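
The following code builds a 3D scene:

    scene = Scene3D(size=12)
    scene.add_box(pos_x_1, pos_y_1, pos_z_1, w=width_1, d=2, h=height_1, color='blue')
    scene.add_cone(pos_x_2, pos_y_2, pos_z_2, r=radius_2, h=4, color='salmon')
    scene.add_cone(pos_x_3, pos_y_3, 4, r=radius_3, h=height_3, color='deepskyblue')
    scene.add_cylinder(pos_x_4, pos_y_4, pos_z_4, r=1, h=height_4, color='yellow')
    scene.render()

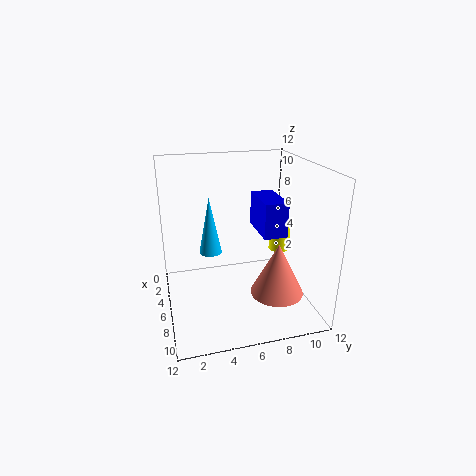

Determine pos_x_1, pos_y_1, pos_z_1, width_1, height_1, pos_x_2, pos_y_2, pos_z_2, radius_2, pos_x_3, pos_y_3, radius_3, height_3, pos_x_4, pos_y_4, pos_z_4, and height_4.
pos_x_1 = 3
pos_y_1 = 8
pos_z_1 = 6
width_1 = 4
height_1 = 3
pos_x_2 = 10
pos_y_2 = 8
pos_z_2 = 3
radius_2 = 2
pos_x_3 = 4
pos_y_3 = 4
radius_3 = 1
height_3 = 5
pos_x_4 = 3
pos_y_4 = 11
pos_z_4 = 3
height_4 = 3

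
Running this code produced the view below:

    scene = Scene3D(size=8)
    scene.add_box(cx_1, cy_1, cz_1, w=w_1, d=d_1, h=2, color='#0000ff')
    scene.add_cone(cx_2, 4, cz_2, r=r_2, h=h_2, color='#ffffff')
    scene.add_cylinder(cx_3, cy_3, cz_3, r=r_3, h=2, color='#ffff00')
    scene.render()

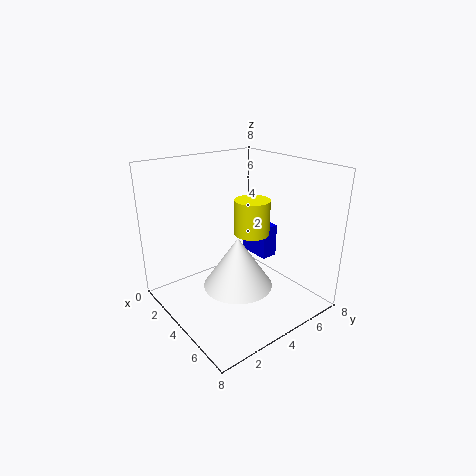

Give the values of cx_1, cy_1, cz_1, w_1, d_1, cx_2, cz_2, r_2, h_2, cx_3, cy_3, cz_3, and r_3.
cx_1 = 2
cy_1 = 6
cz_1 = 2
w_1 = 2
d_1 = 1
cx_2 = 4
cz_2 = 1
r_2 = 2
h_2 = 3
cx_3 = 4
cy_3 = 5
cz_3 = 4
r_3 = 1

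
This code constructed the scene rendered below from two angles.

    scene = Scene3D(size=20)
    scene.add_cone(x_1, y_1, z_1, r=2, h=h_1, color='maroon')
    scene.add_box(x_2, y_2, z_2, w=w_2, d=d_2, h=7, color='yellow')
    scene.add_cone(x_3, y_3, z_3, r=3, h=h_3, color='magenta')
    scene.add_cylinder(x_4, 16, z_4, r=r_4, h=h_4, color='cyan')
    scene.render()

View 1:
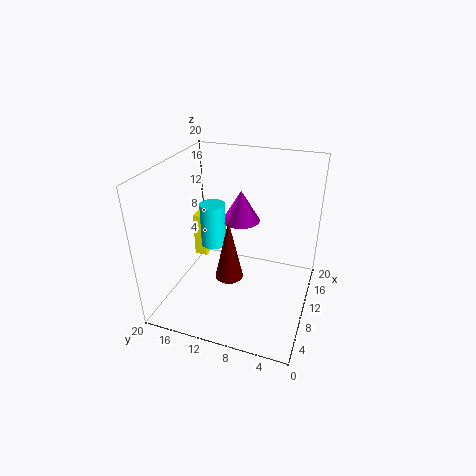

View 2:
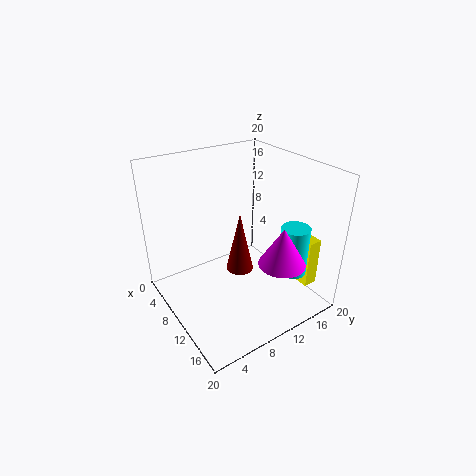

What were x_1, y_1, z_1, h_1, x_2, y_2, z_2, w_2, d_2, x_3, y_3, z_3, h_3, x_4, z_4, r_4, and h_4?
x_1 = 9
y_1 = 11
z_1 = 4
h_1 = 9
x_2 = 14
y_2 = 17
z_2 = 3
w_2 = 3
d_2 = 2
x_3 = 17
y_3 = 12
z_3 = 9
h_3 = 5
x_4 = 15
z_4 = 5
r_4 = 2
h_4 = 7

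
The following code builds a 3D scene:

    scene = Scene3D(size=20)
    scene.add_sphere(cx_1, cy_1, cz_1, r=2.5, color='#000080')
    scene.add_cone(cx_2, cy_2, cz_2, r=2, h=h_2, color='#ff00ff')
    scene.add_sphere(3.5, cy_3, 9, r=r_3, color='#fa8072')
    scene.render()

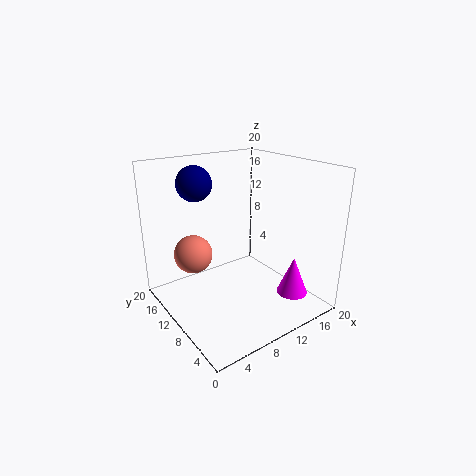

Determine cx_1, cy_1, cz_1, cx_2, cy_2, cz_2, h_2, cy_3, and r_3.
cx_1 = 6.5; cy_1 = 15.5; cz_1 = 17; cx_2 = 13.5; cy_2 = 2.5; cz_2 = 4; h_2 = 5; cy_3 = 11; r_3 = 2.5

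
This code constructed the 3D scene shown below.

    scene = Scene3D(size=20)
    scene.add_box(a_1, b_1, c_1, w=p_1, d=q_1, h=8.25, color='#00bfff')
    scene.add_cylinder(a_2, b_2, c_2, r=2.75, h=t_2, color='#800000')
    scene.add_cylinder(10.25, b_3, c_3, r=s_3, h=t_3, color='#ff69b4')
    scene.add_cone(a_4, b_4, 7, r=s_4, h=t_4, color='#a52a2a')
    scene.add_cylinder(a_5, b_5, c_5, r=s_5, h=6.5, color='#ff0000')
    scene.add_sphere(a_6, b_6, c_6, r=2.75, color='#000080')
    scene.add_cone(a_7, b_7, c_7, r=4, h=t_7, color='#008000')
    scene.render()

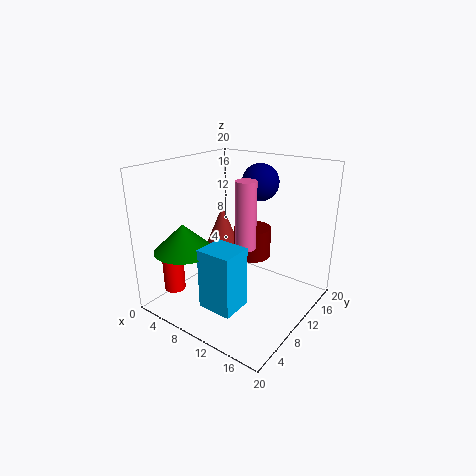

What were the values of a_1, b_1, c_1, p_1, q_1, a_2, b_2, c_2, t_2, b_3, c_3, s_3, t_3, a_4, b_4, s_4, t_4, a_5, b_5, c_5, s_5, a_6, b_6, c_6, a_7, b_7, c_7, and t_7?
a_1 = 8.75; b_1 = 3; c_1 = 2.25; p_1 = 4.75; q_1 = 4.25; a_2 = 9.75; b_2 = 14; c_2 = 5.75; t_2 = 4.5; b_3 = 11.5; c_3 = 8; s_3 = 1.5; t_3 = 9.75; a_4 = 5.25; b_4 = 12.5; s_4 = 2.5; t_4 = 6; a_5 = 2.5; b_5 = 4.5; c_5 = 2; s_5 = 1.5; a_6 = 9.5; b_6 = 16.25; c_6 = 16.5; a_7 = 5.25; b_7 = 4.25; c_7 = 9; t_7 = 3.75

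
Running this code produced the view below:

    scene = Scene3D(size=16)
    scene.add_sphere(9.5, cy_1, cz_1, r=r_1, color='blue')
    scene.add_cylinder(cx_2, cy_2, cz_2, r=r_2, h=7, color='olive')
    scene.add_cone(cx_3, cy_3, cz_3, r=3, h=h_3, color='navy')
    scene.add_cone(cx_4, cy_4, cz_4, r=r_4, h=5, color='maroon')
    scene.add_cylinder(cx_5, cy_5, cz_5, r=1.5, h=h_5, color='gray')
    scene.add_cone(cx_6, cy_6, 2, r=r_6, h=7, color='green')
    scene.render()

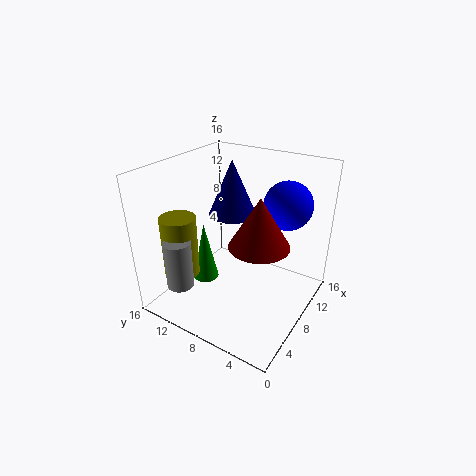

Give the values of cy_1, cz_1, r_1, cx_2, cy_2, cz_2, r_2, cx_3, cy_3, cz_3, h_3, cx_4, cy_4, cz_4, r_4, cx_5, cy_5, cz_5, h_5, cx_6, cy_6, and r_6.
cy_1 = 3, cz_1 = 12.5, r_1 = 2.5, cx_2 = 4.5, cy_2 = 13.5, cz_2 = 3.5, r_2 = 2, cx_3 = 13, cy_3 = 12, cz_3 = 8, h_3 = 7, cx_4 = 5.5, cy_4 = 4, cz_4 = 9.5, r_4 = 3, cx_5 = 3, cy_5 = 12.5, cz_5 = 3, h_5 = 5.5, cx_6 = 7, cy_6 = 12, r_6 = 1.5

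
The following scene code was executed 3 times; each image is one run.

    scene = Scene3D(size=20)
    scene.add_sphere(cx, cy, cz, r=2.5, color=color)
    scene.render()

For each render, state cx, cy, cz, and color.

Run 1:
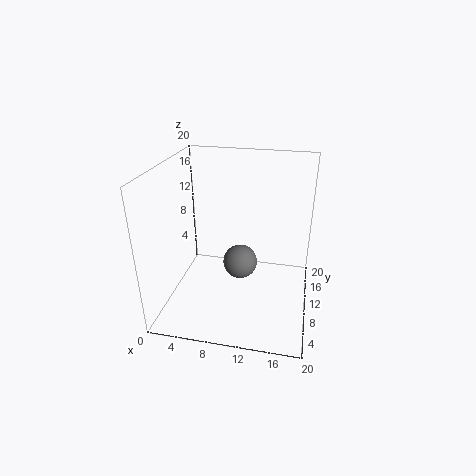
cx = 10
cy = 11.5
cz = 5.25
color = 'gray'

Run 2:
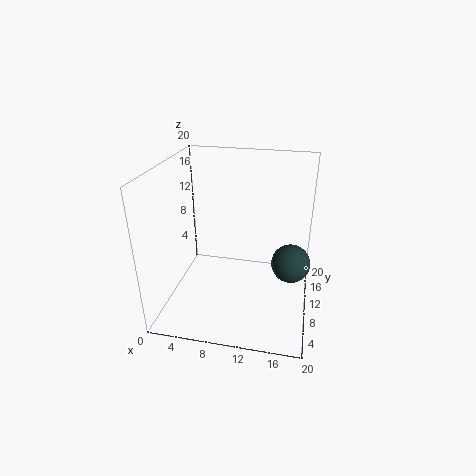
cx = 17.5
cy = 7.75
cz = 8.25
color = 'darkslategray'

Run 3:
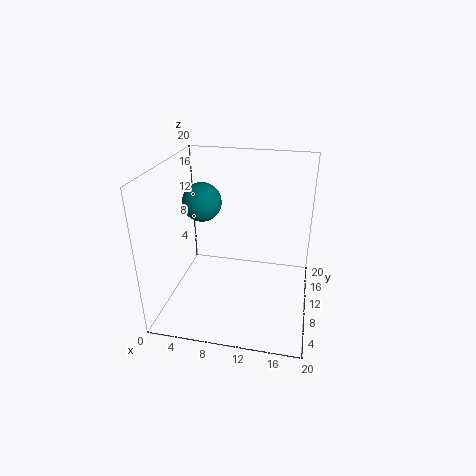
cx = 5.75
cy = 8
cz = 15.75
color = 'teal'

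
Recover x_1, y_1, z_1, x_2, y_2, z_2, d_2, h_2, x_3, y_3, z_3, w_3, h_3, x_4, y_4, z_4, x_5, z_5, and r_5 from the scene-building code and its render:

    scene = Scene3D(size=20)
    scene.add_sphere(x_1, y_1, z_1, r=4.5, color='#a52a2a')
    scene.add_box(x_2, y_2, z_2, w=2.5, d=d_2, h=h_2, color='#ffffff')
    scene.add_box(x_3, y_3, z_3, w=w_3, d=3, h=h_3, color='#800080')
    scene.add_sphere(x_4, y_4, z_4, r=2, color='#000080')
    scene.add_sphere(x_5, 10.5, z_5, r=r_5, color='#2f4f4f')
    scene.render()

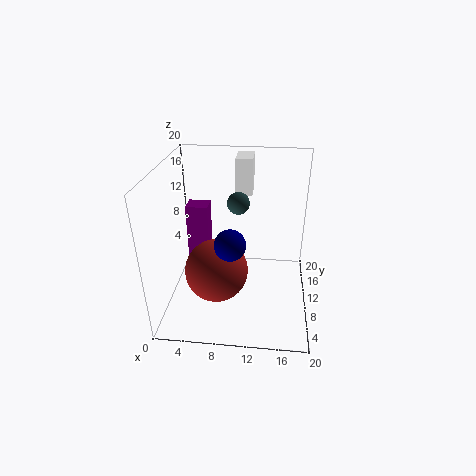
x_1 = 7; y_1 = 9; z_1 = 5; x_2 = 9; y_2 = 15.5; z_2 = 14; d_2 = 4; h_2 = 5.5; x_3 = 1; y_3 = 16; z_3 = 2.5; w_3 = 3.5; h_3 = 9; x_4 = 9.5; y_4 = 5.5; z_4 = 11.5; x_5 = 10; z_5 = 15; r_5 = 1.5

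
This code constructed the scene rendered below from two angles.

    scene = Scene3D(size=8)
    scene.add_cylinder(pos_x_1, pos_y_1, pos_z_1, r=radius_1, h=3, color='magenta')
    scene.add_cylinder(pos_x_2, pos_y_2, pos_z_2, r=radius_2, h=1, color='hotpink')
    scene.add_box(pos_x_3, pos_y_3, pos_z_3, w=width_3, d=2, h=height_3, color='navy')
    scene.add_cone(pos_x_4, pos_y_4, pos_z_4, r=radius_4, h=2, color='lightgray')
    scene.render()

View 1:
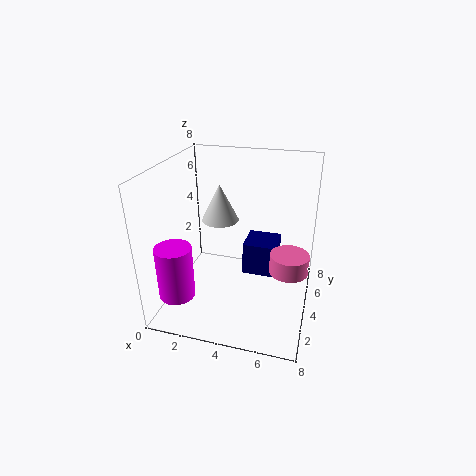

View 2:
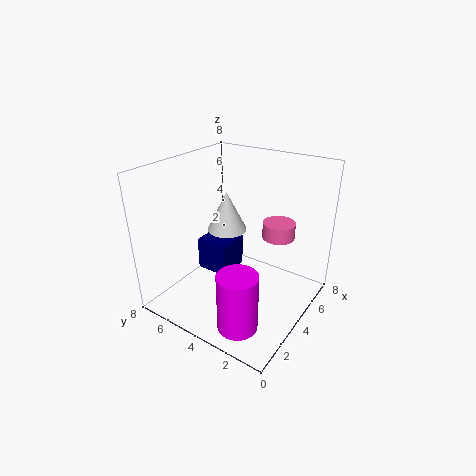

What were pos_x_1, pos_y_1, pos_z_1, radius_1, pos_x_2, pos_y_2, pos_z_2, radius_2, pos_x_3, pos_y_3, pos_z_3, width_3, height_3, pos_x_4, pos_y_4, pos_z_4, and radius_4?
pos_x_1 = 1, pos_y_1 = 2, pos_z_1 = 1, radius_1 = 1, pos_x_2 = 7, pos_y_2 = 3, pos_z_2 = 3, radius_2 = 1, pos_x_3 = 4, pos_y_3 = 5, pos_z_3 = 1, width_3 = 2, height_3 = 2, pos_x_4 = 3, pos_y_4 = 4, pos_z_4 = 5, radius_4 = 1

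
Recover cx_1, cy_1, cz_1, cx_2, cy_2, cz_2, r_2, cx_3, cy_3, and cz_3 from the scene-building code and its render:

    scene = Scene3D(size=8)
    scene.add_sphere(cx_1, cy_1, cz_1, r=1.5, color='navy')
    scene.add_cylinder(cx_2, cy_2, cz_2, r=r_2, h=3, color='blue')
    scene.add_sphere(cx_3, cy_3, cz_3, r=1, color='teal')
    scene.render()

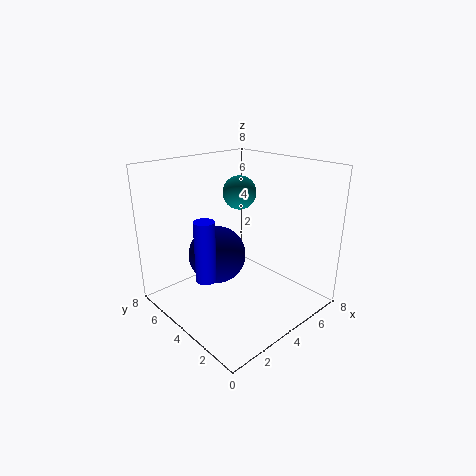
cx_1 = 2.5
cy_1 = 4
cz_1 = 3.5
cx_2 = 1
cy_2 = 3
cz_2 = 3
r_2 = 0.5
cx_3 = 5.5
cy_3 = 5.5
cz_3 = 6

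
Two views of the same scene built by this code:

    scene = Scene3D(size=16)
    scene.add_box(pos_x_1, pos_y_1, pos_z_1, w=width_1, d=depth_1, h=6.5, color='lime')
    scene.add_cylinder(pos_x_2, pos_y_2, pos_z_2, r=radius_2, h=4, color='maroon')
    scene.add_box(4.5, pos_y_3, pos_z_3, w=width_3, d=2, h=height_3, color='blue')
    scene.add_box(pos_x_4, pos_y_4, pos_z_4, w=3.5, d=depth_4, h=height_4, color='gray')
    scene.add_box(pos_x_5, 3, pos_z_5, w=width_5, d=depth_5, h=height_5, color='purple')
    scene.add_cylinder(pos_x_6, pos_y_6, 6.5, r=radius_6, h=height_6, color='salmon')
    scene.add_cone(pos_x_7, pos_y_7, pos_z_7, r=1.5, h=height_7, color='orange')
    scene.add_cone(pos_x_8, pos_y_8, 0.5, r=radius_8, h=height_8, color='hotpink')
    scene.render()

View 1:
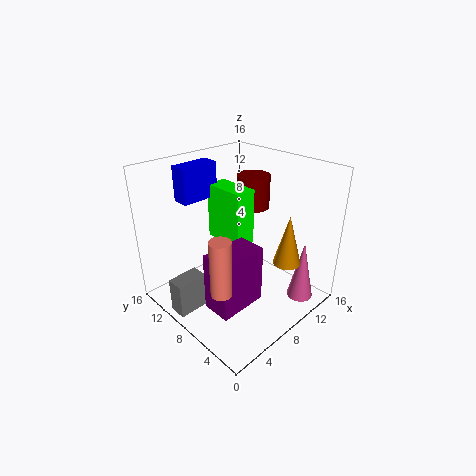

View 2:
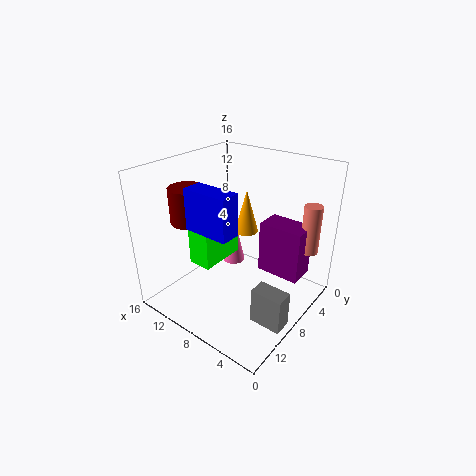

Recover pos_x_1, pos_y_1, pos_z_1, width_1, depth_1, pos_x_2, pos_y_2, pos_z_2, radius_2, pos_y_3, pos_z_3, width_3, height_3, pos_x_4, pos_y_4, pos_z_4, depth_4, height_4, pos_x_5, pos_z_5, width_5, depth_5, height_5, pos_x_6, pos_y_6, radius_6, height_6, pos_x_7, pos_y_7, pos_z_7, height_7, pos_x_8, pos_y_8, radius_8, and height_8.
pos_x_1 = 8, pos_y_1 = 8, pos_z_1 = 6.5, width_1 = 2.5, depth_1 = 5, pos_x_2 = 13, pos_y_2 = 10.5, pos_z_2 = 9.5, radius_2 = 2, pos_y_3 = 12.5, pos_z_3 = 11.5, width_3 = 4.5, height_3 = 4, pos_x_4 = 0.5, pos_y_4 = 9, pos_z_4 = 0.5, depth_4 = 2, height_4 = 4, pos_x_5 = 1.5, pos_z_5 = 3.5, width_5 = 5, depth_5 = 3, height_5 = 6, pos_x_6 = 1.5, pos_y_6 = 3.5, radius_6 = 1, height_6 = 5.5, pos_x_7 = 10.5, pos_y_7 = 3, pos_z_7 = 6, height_7 = 5.5, pos_x_8 = 13, pos_y_8 = 2.5, radius_8 = 1.5, height_8 = 7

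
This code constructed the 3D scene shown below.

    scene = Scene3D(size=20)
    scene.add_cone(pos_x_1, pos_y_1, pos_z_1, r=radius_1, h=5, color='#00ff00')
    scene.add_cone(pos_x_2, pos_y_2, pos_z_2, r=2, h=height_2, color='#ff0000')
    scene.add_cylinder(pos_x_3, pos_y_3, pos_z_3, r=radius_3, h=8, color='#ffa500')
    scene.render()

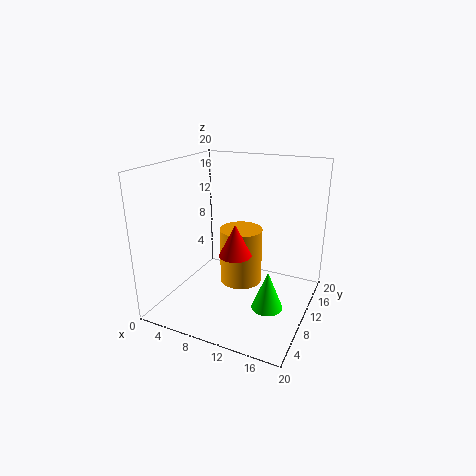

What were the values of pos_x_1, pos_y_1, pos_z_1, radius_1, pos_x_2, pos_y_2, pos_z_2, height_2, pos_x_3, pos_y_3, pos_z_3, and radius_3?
pos_x_1 = 16, pos_y_1 = 6, pos_z_1 = 3, radius_1 = 2, pos_x_2 = 12, pos_y_2 = 5, pos_z_2 = 10, height_2 = 4, pos_x_3 = 10, pos_y_3 = 11, pos_z_3 = 3, radius_3 = 3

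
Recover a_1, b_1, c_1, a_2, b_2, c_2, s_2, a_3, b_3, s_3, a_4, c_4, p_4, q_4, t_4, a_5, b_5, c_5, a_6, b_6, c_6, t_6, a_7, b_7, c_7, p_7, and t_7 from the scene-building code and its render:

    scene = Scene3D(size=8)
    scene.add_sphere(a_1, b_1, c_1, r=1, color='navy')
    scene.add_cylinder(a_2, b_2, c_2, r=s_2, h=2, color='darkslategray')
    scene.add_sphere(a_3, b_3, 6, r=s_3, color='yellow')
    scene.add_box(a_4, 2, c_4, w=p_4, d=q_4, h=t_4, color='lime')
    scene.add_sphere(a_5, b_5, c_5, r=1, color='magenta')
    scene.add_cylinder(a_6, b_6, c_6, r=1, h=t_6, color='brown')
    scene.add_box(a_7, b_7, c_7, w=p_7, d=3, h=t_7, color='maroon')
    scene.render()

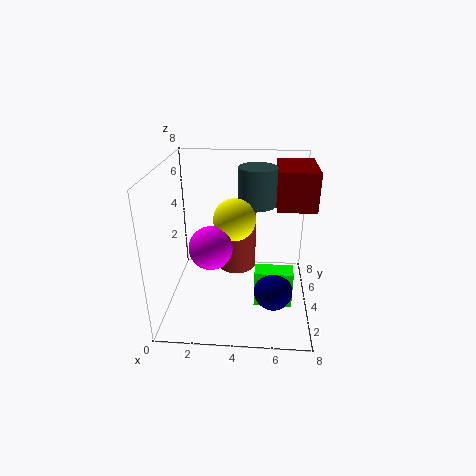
a_1 = 6, b_1 = 2, c_1 = 2, a_2 = 5, b_2 = 4, c_2 = 6, s_2 = 1, a_3 = 4, b_3 = 2, s_3 = 1, a_4 = 5, c_4 = 1, p_4 = 2, q_4 = 1, t_4 = 2, a_5 = 3, b_5 = 1, c_5 = 5, a_6 = 4, b_6 = 3, c_6 = 3, t_6 = 3, a_7 = 6, b_7 = 3, c_7 = 6, p_7 = 2, t_7 = 2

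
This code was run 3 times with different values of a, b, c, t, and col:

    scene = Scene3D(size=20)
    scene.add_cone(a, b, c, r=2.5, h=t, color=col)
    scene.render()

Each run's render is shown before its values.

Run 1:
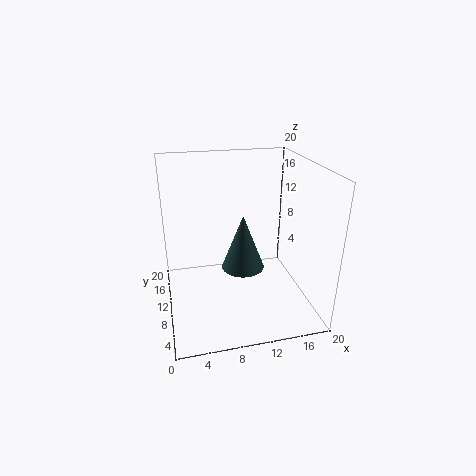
a = 9; b = 3.5; c = 9.5; t = 6.5; col = 'darkslategray'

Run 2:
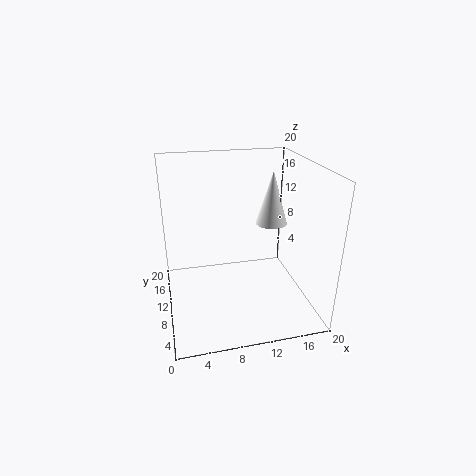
a = 17; b = 16; c = 9; t = 8.5; col = 'white'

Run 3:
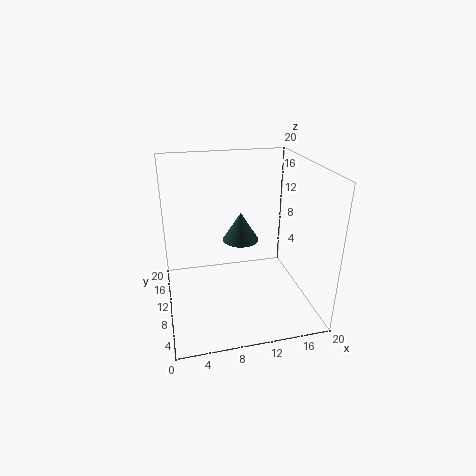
a = 10.5; b = 10.5; c = 9.5; t = 4; col = 'darkslategray'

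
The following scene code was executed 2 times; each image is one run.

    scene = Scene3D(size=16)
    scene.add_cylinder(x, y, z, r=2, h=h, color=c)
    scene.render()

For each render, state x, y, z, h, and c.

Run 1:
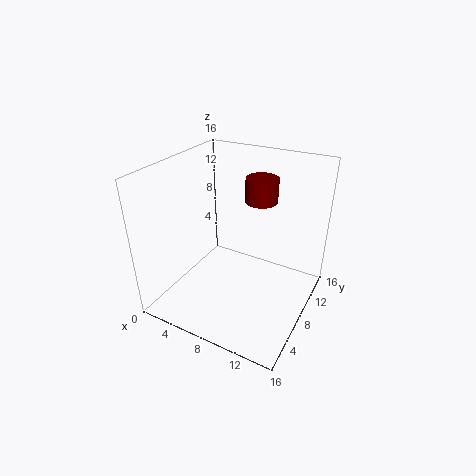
x = 8, y = 14, z = 10, h = 3, c = 'maroon'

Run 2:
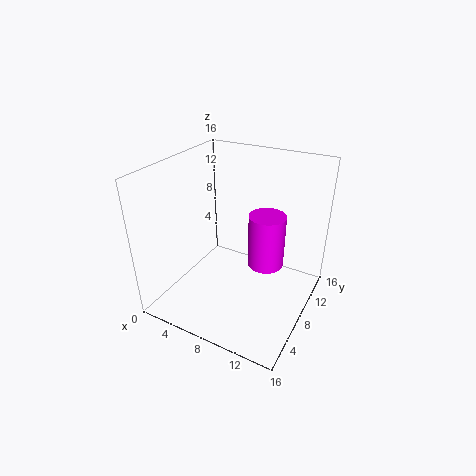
x = 11, y = 9, z = 5, h = 6, c = 'magenta'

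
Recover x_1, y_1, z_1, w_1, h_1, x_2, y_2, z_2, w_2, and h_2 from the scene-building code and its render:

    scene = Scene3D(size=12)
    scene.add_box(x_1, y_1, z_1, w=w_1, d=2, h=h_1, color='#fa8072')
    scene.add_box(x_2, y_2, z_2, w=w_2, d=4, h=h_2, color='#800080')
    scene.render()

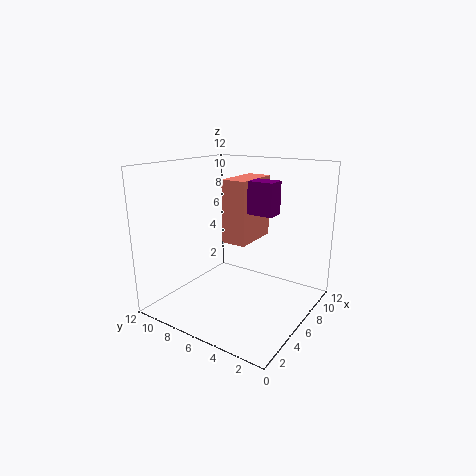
x_1 = 4.5, y_1 = 4.5, z_1 = 6, w_1 = 4, h_1 = 5, x_2 = 5, y_2 = 2.5, z_2 = 8.5, w_2 = 1.5, h_2 = 2.5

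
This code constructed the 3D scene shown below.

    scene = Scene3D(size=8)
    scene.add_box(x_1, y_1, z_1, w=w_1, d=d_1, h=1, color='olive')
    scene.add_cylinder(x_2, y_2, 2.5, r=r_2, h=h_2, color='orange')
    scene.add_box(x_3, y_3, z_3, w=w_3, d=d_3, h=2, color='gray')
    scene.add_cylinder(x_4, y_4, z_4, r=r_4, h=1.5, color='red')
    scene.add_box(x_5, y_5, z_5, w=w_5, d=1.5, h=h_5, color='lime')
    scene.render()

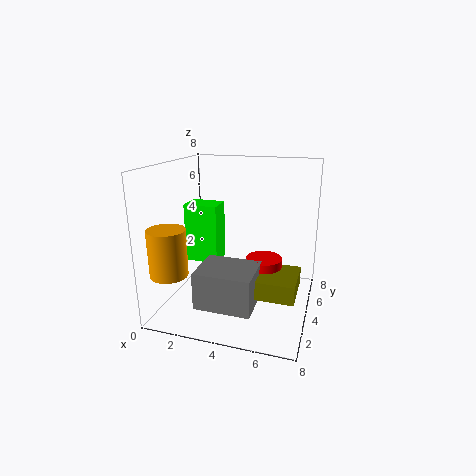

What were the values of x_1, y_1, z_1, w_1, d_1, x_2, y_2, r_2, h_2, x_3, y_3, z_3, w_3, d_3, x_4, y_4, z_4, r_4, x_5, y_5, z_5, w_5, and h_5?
x_1 = 5, y_1 = 2, z_1 = 1.5, w_1 = 2.5, d_1 = 2.5, x_2 = 1, y_2 = 1.5, r_2 = 1, h_2 = 2.5, x_3 = 2.5, y_3 = 1, z_3 = 1, w_3 = 3, d_3 = 2.5, x_4 = 5.5, y_4 = 4, z_4 = 1.5, r_4 = 1, x_5 = 0.5, y_5 = 4.5, z_5 = 2, w_5 = 2, h_5 = 3.5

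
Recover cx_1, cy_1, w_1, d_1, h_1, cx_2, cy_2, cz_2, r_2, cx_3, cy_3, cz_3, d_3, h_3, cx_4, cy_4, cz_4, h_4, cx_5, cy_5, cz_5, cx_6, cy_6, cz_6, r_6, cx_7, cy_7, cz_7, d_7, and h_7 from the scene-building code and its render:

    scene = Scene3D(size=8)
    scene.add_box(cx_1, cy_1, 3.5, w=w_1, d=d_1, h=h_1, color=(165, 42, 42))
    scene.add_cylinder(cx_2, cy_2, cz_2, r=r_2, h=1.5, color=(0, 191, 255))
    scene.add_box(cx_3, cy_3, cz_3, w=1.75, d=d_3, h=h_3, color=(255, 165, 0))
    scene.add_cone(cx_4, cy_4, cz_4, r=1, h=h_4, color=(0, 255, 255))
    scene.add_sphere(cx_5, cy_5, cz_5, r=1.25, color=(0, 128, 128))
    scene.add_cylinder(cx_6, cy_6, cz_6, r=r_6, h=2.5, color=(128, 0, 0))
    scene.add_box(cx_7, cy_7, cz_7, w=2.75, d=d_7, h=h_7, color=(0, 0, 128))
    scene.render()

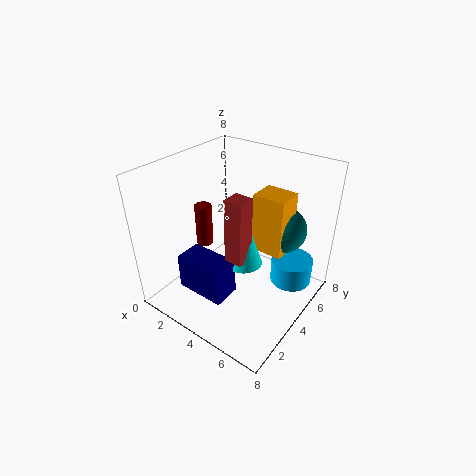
cx_1 = 4.25, cy_1 = 2.5, w_1 = 1, d_1 = 1, h_1 = 3.5, cx_2 = 6.25, cy_2 = 6.5, cz_2 = 0.5, r_2 = 1.25, cx_3 = 4.75, cy_3 = 4.25, cz_3 = 3.5, d_3 = 1.5, h_3 = 3.25, cx_4 = 4.75, cy_4 = 3.5, cz_4 = 3, h_4 = 3, cx_5 = 6, cy_5 = 5.5, cz_5 = 4.5, cx_6 = 1.5, cy_6 = 4, cz_6 = 2.75, r_6 = 0.5, cx_7 = 2, cy_7 = 1.25, cz_7 = 1.5, d_7 = 1.5, h_7 = 2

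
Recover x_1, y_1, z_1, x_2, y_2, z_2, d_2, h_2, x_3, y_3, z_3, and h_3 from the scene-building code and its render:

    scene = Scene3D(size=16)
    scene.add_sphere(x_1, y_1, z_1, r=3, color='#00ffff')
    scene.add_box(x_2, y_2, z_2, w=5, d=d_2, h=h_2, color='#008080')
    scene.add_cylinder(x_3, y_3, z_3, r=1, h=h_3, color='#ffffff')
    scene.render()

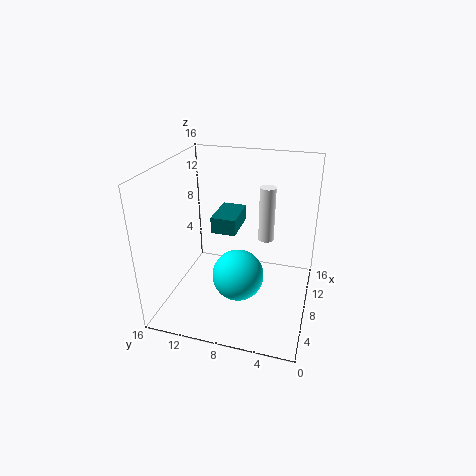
x_1 = 8, y_1 = 8, z_1 = 3, x_2 = 10, y_2 = 9, z_2 = 7, d_2 = 3, h_2 = 2, x_3 = 14, y_3 = 6, z_3 = 5, h_3 = 7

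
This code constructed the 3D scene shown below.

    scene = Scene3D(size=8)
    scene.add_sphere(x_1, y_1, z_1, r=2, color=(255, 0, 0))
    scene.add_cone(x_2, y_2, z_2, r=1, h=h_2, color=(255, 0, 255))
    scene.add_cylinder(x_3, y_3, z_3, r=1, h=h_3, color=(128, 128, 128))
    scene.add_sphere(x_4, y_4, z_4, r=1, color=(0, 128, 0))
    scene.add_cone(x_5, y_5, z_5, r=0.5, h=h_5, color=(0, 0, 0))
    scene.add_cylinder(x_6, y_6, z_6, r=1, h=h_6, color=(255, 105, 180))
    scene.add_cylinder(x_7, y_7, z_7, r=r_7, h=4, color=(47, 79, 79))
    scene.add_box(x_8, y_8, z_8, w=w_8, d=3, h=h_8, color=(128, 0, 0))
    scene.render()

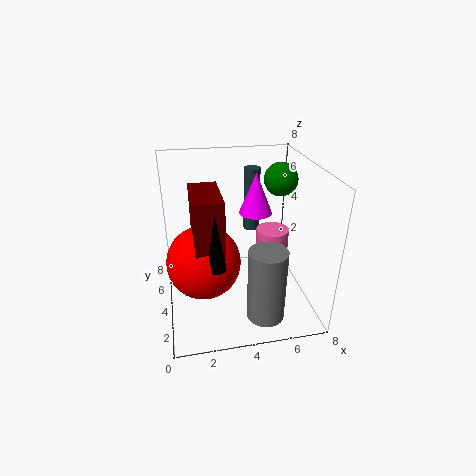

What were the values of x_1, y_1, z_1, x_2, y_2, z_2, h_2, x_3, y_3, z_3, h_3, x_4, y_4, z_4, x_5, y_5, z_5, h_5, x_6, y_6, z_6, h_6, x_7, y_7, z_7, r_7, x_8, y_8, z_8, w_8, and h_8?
x_1 = 2
y_1 = 3.5
z_1 = 3
x_2 = 5.5
y_2 = 6
z_2 = 4.5
h_2 = 2.5
x_3 = 5
y_3 = 1.5
z_3 = 0.5
h_3 = 4
x_4 = 7
y_4 = 6
z_4 = 6.5
x_5 = 2.5
y_5 = 2
z_5 = 3.5
h_5 = 3
x_6 = 6.5
y_6 = 5.5
z_6 = 1.5
h_6 = 2
x_7 = 5.5
y_7 = 7
z_7 = 3
r_7 = 0.5
x_8 = 1.5
y_8 = 2
z_8 = 3.5
w_8 = 1.5
h_8 = 3.5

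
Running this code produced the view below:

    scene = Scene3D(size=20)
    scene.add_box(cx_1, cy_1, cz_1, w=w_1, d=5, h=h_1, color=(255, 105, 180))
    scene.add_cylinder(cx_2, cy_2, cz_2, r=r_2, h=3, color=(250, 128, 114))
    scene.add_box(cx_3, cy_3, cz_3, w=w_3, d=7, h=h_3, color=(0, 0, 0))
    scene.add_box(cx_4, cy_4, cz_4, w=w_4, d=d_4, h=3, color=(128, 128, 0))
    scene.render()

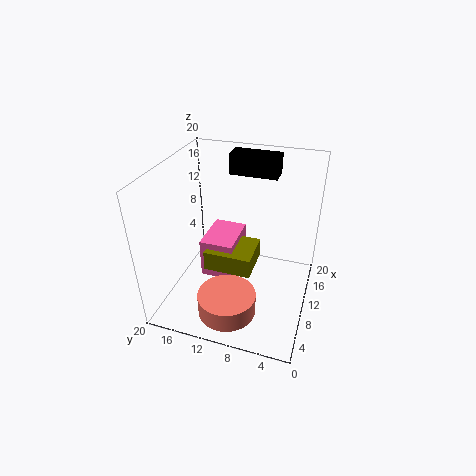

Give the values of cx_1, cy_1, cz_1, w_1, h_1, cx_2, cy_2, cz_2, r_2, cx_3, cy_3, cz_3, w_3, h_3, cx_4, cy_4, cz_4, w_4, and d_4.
cx_1 = 10; cy_1 = 11; cz_1 = 2; w_1 = 7; h_1 = 6; cx_2 = 5; cy_2 = 10; cz_2 = 1; r_2 = 4; cx_3 = 15; cy_3 = 6; cz_3 = 17; w_3 = 3; h_3 = 3; cx_4 = 9; cy_4 = 8; cz_4 = 4; w_4 = 6; d_4 = 7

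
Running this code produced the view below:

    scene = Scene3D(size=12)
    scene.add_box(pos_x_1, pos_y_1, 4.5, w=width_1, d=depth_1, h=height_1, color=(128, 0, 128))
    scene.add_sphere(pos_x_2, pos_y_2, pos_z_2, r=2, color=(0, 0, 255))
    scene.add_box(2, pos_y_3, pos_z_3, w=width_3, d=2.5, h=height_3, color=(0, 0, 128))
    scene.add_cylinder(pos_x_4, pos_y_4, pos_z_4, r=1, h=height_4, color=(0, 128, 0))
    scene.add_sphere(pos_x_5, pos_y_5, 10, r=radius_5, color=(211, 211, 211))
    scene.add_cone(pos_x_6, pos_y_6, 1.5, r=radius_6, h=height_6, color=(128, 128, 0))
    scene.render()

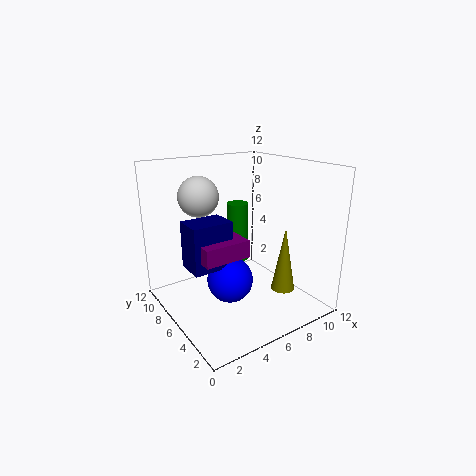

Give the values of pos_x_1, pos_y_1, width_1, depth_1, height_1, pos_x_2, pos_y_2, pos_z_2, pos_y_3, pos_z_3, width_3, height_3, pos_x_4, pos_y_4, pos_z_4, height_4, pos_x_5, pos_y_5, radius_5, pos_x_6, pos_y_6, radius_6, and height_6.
pos_x_1 = 2.5; pos_y_1 = 5; width_1 = 4; depth_1 = 4; height_1 = 1.5; pos_x_2 = 5.5; pos_y_2 = 6.5; pos_z_2 = 2; pos_y_3 = 6; pos_z_3 = 3.5; width_3 = 3.5; height_3 = 4; pos_x_4 = 8; pos_y_4 = 9; pos_z_4 = 2.5; height_4 = 5.5; pos_x_5 = 2.5; pos_y_5 = 6; radius_5 = 1.5; pos_x_6 = 9; pos_y_6 = 3.5; radius_6 = 1; height_6 = 5.5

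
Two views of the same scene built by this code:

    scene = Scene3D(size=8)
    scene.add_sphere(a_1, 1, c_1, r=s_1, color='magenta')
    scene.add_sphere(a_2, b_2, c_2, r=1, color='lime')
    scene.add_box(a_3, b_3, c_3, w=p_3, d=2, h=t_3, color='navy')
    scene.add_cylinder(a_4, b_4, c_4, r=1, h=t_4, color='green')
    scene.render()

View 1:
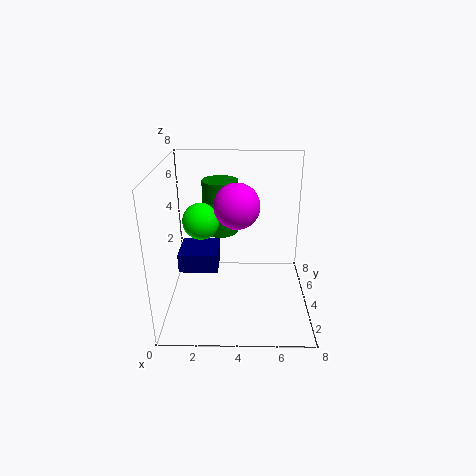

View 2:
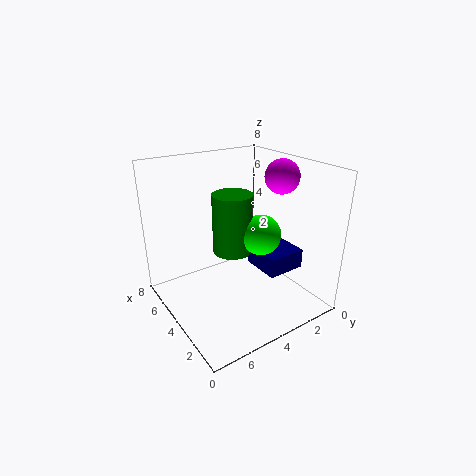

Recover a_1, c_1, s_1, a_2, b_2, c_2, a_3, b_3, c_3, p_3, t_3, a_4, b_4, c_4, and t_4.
a_1 = 4
c_1 = 7
s_1 = 1
a_2 = 2
b_2 = 4
c_2 = 5
a_3 = 1
b_3 = 2
c_3 = 3
p_3 = 2
t_3 = 1
a_4 = 3
b_4 = 5
c_4 = 4
t_4 = 3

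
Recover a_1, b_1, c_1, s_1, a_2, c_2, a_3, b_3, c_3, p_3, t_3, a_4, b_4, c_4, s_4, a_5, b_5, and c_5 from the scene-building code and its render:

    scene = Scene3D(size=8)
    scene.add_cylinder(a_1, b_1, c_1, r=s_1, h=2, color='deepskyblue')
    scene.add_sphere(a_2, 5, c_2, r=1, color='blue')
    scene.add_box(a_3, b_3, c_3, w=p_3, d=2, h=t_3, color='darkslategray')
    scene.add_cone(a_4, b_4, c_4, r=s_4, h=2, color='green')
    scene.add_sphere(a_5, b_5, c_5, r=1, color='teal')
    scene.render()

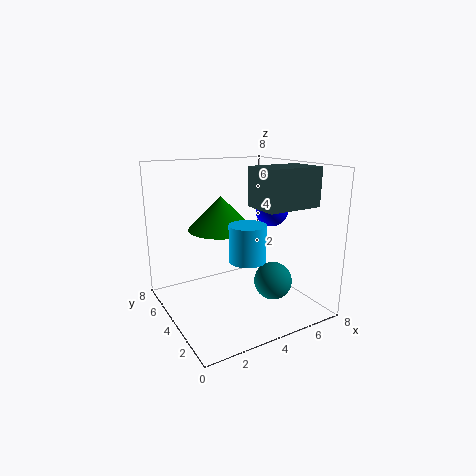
a_1 = 4, b_1 = 3, c_1 = 3, s_1 = 1, a_2 = 7, c_2 = 5, a_3 = 4, b_3 = 1, c_3 = 6, p_3 = 3, t_3 = 2, a_4 = 4, b_4 = 6, c_4 = 4, s_4 = 2, a_5 = 5, b_5 = 2, c_5 = 2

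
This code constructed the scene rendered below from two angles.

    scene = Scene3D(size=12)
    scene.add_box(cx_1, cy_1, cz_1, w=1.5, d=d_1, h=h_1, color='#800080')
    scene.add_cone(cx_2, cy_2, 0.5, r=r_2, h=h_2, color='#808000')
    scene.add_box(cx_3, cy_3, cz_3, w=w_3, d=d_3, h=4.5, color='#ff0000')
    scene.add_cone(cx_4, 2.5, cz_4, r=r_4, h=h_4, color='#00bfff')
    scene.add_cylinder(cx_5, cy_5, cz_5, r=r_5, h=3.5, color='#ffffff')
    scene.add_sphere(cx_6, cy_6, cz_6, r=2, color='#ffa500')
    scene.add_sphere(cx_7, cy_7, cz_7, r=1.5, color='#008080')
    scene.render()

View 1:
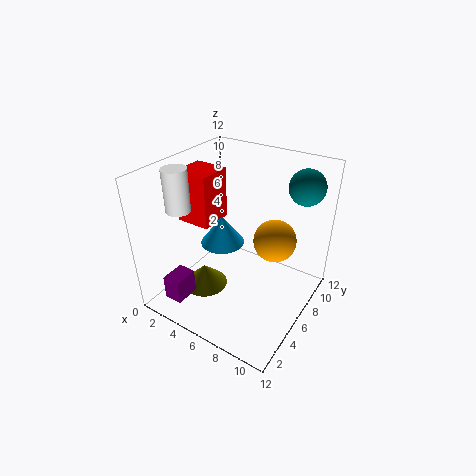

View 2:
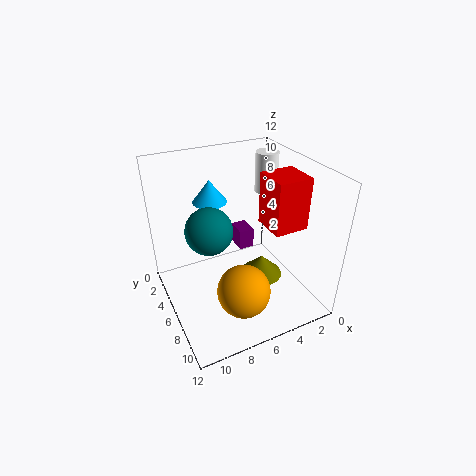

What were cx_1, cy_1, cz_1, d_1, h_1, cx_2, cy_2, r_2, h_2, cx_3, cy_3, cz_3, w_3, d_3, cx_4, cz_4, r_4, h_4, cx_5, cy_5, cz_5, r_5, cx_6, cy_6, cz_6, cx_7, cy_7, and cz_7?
cx_1 = 2.5
cy_1 = 0.5
cz_1 = 2
d_1 = 2
h_1 = 2
cx_2 = 3
cy_2 = 5
r_2 = 2
h_2 = 2
cx_3 = 0.5
cy_3 = 5
cz_3 = 6.5
w_3 = 3
d_3 = 3
cx_4 = 7
cz_4 = 8
r_4 = 1.5
h_4 = 2
cx_5 = 2
cy_5 = 3.5
cz_5 = 8.5
r_5 = 1
cx_6 = 7.5
cy_6 = 10
cz_6 = 4
cx_7 = 10
cy_7 = 10
cz_7 = 10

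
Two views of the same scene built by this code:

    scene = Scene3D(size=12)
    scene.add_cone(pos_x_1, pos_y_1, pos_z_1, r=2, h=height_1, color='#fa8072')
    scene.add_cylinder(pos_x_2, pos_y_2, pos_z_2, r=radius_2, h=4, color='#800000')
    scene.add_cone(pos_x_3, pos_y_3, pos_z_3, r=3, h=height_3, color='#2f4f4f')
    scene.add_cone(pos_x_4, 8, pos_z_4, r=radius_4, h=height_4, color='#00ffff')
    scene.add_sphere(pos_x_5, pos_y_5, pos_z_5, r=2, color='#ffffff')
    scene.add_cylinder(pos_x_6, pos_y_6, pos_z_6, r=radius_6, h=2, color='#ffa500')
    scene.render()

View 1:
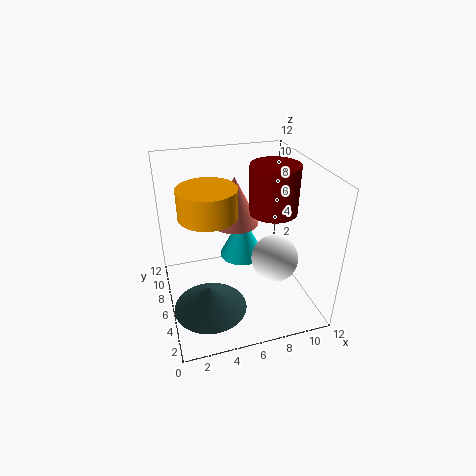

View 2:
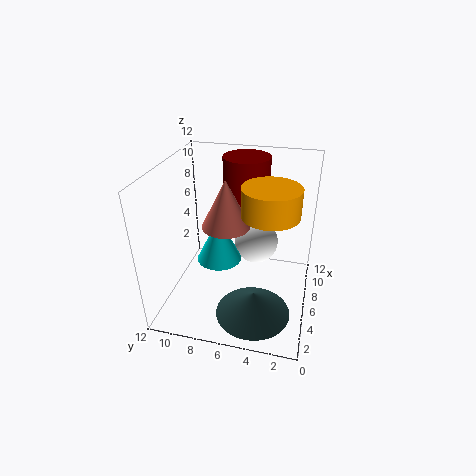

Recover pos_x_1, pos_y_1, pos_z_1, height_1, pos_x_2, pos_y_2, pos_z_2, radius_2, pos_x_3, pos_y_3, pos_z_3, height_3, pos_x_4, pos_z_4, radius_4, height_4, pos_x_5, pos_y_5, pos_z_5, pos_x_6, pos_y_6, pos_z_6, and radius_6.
pos_x_1 = 6; pos_y_1 = 7; pos_z_1 = 7; height_1 = 4; pos_x_2 = 9; pos_y_2 = 6; pos_z_2 = 8; radius_2 = 2; pos_x_3 = 3; pos_y_3 = 4; pos_z_3 = 1; height_3 = 2; pos_x_4 = 7; pos_z_4 = 3; radius_4 = 2; height_4 = 4; pos_x_5 = 9; pos_y_5 = 5; pos_z_5 = 4; pos_x_6 = 3; pos_y_6 = 3; pos_z_6 = 10; radius_6 = 2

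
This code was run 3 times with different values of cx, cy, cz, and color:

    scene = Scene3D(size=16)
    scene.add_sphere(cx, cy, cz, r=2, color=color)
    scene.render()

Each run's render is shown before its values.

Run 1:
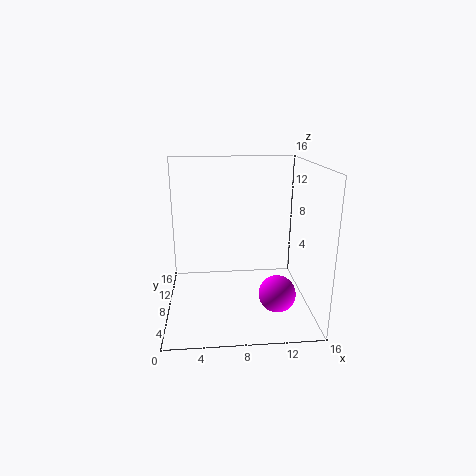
cx = 12
cy = 5
cz = 2.5
color = 'magenta'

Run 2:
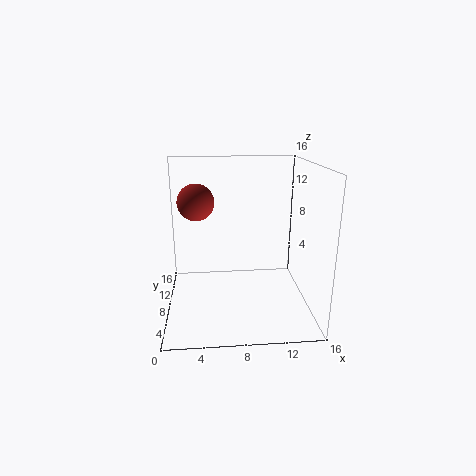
cx = 3.5
cy = 8.5
cz = 12
color = 'brown'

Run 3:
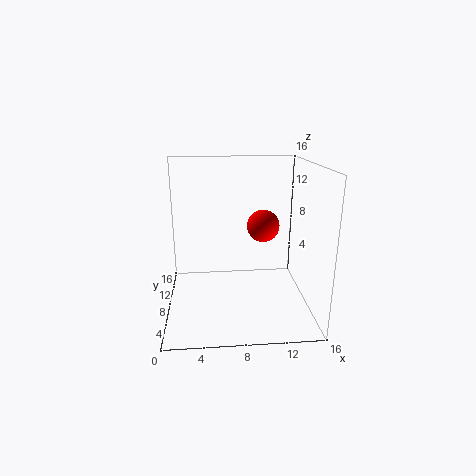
cx = 11.5
cy = 12
cz = 8
color = 'red'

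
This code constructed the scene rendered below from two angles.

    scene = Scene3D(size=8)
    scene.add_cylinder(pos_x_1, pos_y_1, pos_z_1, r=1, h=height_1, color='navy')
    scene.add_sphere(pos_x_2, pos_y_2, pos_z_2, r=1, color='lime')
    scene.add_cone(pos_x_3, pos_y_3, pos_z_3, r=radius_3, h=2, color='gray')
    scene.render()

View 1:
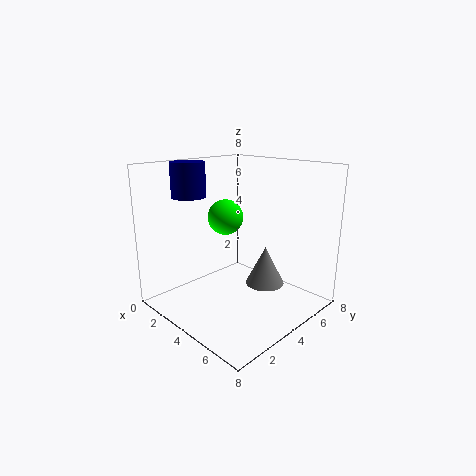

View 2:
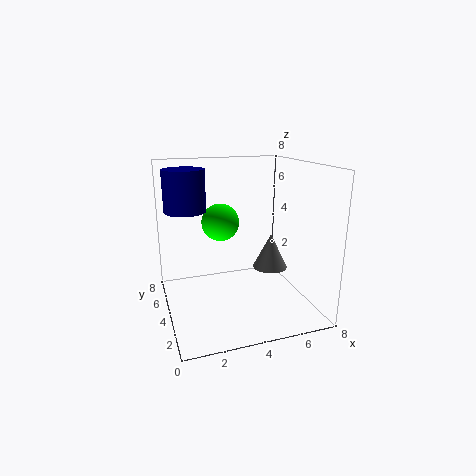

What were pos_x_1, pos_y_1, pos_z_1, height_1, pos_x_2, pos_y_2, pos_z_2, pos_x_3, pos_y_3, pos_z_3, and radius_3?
pos_x_1 = 1; pos_y_1 = 3; pos_z_1 = 6; height_1 = 2; pos_x_2 = 3; pos_y_2 = 4; pos_z_2 = 5; pos_x_3 = 6; pos_y_3 = 4; pos_z_3 = 2; radius_3 = 1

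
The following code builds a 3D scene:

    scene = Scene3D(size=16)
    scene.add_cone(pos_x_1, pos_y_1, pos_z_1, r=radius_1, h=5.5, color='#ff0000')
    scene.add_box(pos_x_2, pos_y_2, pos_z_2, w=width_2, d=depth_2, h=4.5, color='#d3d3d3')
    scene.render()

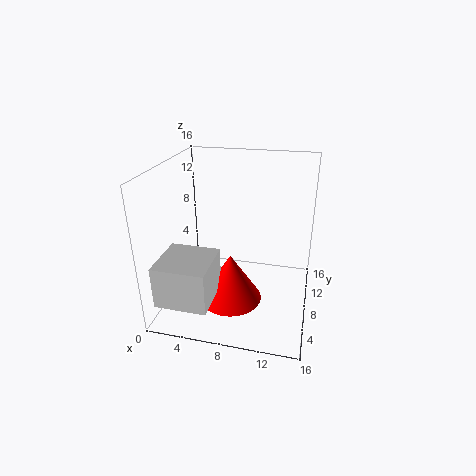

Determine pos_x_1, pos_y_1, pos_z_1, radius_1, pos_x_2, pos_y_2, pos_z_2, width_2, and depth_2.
pos_x_1 = 7.5, pos_y_1 = 6.5, pos_z_1 = 1, radius_1 = 3.5, pos_x_2 = 1, pos_y_2 = 0.5, pos_z_2 = 3, width_2 = 5.5, depth_2 = 5.5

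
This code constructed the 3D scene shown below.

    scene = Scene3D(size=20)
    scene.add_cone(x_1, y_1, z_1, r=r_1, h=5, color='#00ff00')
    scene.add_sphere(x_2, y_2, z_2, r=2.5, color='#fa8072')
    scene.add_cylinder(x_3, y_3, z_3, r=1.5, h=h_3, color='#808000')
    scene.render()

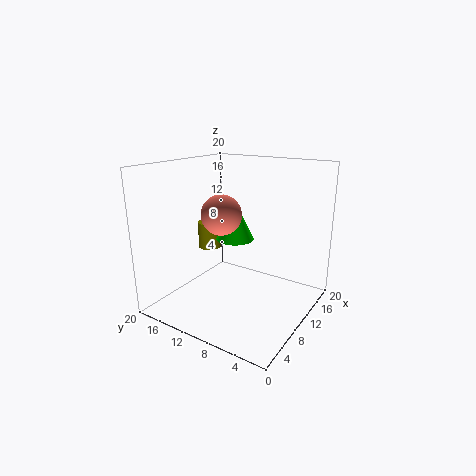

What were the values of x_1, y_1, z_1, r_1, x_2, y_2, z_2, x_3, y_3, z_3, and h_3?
x_1 = 8.5
y_1 = 9.5
z_1 = 10.5
r_1 = 2.5
x_2 = 5.5
y_2 = 9.5
z_2 = 14.5
x_3 = 7.5
y_3 = 13
z_3 = 9
h_3 = 3.5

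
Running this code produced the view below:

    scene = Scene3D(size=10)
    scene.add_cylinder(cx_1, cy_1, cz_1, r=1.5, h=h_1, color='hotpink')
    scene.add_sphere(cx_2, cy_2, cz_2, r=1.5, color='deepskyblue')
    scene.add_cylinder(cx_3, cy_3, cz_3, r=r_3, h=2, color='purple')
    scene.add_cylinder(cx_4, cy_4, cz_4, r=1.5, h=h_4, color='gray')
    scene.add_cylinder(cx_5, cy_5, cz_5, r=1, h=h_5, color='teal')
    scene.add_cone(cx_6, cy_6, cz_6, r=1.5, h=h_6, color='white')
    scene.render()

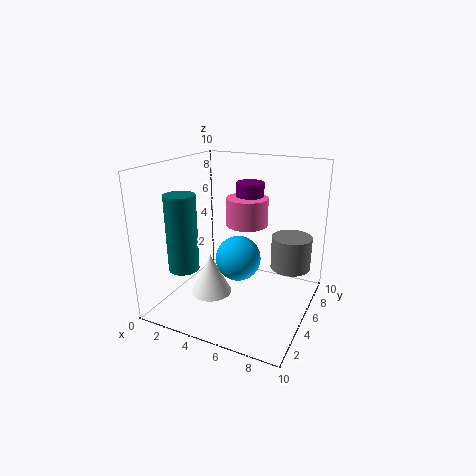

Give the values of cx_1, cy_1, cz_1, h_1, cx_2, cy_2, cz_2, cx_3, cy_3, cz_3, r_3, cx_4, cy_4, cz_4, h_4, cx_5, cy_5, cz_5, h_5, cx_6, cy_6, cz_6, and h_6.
cx_1 = 5, cy_1 = 6.5, cz_1 = 5.5, h_1 = 2, cx_2 = 5.5, cy_2 = 4, cz_2 = 4, cx_3 = 5, cy_3 = 7, cz_3 = 6.5, r_3 = 1, cx_4 = 8, cy_4 = 8, cz_4 = 2, h_4 = 2.5, cx_5 = 2.5, cy_5 = 2, cz_5 = 3.5, h_5 = 5, cx_6 = 3, cy_6 = 4.5, cz_6 = 0.5, h_6 = 3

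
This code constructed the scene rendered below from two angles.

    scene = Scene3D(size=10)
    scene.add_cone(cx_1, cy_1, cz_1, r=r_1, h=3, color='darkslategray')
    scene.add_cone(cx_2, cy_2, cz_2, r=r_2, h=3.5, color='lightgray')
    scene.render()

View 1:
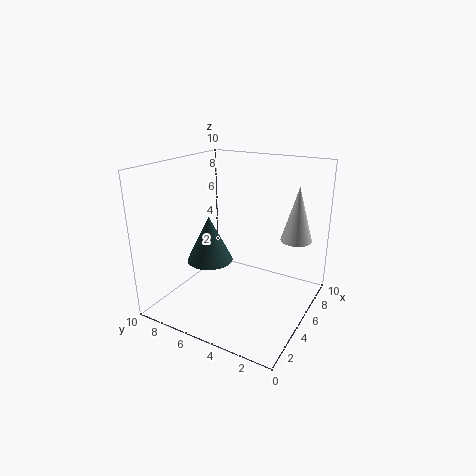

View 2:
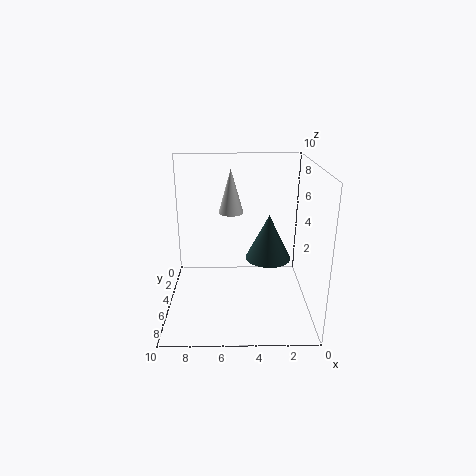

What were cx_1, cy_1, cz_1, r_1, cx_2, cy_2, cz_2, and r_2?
cx_1 = 3; cy_1 = 6; cz_1 = 4; r_1 = 1.5; cx_2 = 5.5; cy_2 = 1; cz_2 = 5.5; r_2 = 1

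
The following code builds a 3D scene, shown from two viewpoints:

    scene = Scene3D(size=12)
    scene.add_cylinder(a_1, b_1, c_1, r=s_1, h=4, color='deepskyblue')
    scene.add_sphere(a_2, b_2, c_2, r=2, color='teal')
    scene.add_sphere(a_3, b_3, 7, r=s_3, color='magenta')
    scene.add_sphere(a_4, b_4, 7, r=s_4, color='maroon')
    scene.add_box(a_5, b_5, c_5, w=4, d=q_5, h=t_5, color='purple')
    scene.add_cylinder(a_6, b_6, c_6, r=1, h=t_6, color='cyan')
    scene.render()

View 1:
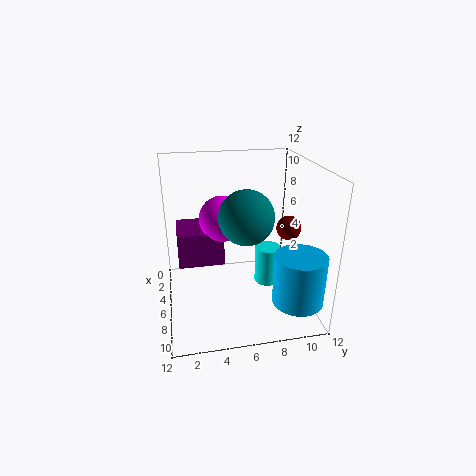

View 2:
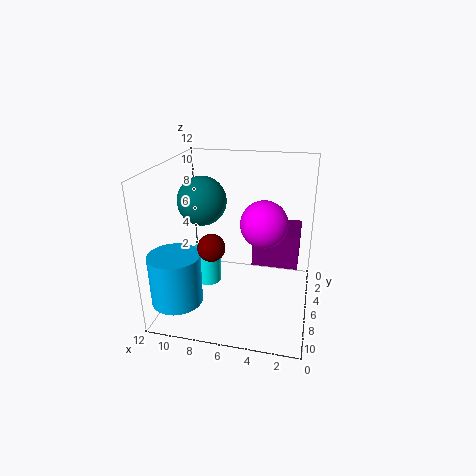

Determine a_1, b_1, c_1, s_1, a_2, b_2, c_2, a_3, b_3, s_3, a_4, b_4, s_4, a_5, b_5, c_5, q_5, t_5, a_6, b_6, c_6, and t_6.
a_1 = 10
b_1 = 10
c_1 = 2
s_1 = 2
a_2 = 9
b_2 = 6
c_2 = 9
a_3 = 4
b_3 = 5
s_3 = 2
a_4 = 7
b_4 = 10
s_4 = 1
a_5 = 1
b_5 = 1
c_5 = 3
q_5 = 4
t_5 = 3
a_6 = 8
b_6 = 8
c_6 = 3
t_6 = 3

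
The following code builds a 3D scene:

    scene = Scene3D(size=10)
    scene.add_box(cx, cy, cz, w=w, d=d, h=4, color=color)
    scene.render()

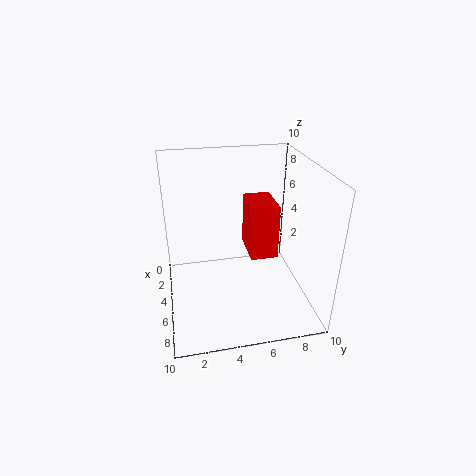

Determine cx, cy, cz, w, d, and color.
cx = 2
cy = 6
cz = 3
w = 3
d = 2
color = 'red'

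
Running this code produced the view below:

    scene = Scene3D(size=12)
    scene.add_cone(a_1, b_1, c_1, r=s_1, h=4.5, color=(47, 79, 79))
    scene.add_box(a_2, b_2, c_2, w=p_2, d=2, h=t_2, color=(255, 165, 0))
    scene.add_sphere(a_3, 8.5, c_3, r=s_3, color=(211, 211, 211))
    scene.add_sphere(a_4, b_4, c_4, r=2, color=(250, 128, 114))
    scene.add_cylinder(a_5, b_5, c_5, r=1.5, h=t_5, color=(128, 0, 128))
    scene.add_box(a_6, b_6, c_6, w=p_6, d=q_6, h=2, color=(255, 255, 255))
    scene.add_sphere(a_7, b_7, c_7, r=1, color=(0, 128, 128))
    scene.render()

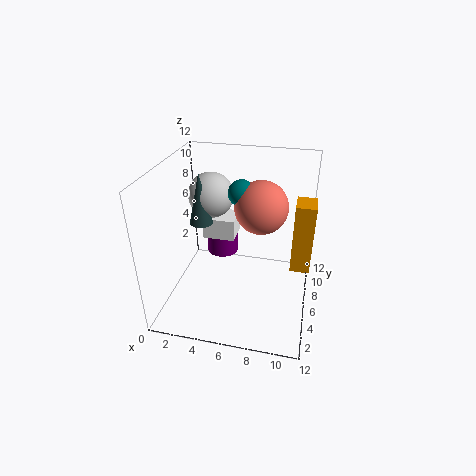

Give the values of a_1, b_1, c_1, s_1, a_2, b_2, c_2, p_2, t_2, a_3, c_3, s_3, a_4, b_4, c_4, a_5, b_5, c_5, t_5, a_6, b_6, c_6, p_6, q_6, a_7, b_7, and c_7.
a_1 = 2.5; b_1 = 7; c_1 = 6.5; s_1 = 1; a_2 = 10.5; b_2 = 4.5; c_2 = 4.5; p_2 = 1.5; t_2 = 5.5; a_3 = 3; c_3 = 8.5; s_3 = 2; a_4 = 8; b_4 = 5; c_4 = 9.5; a_5 = 3.5; b_5 = 10; c_5 = 2; t_5 = 3.5; a_6 = 2; b_6 = 8.5; c_6 = 4; p_6 = 3; q_6 = 2.5; a_7 = 6.5; b_7 = 5; c_7 = 10.5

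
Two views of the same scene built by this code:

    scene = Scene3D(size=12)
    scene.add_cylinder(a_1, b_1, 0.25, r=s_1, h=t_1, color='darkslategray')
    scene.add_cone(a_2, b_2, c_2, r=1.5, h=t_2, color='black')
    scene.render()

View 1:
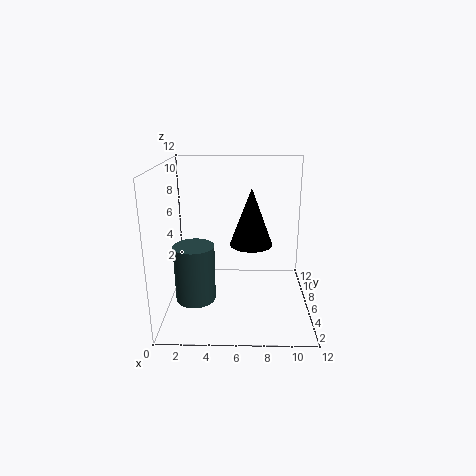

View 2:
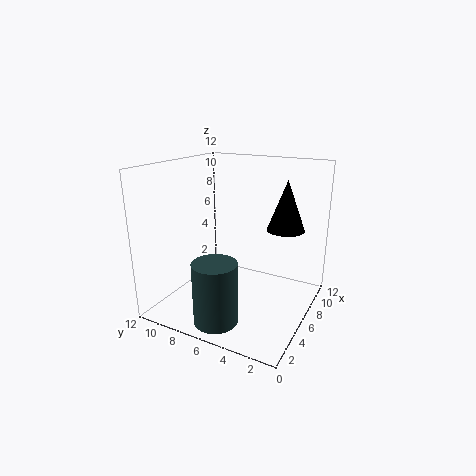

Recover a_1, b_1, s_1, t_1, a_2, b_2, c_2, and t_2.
a_1 = 2.25
b_1 = 6
s_1 = 1.75
t_1 = 5
a_2 = 7
b_2 = 2.25
c_2 = 7
t_2 = 4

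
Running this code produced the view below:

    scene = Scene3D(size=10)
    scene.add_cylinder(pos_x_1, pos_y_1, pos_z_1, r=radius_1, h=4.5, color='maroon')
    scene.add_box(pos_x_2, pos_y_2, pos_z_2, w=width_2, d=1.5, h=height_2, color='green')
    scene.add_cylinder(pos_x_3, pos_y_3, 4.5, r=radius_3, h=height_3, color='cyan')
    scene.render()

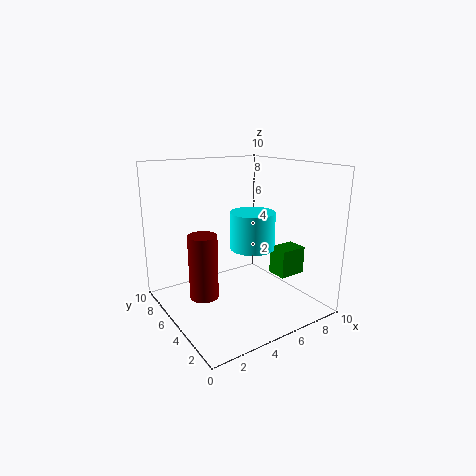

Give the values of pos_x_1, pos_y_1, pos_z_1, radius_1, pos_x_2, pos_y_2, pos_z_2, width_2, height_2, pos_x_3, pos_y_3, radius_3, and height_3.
pos_x_1 = 2.5; pos_y_1 = 5.5; pos_z_1 = 1; radius_1 = 1; pos_x_2 = 7.5; pos_y_2 = 3; pos_z_2 = 2; width_2 = 2; height_2 = 2; pos_x_3 = 5.5; pos_y_3 = 4; radius_3 = 1.5; height_3 = 2.5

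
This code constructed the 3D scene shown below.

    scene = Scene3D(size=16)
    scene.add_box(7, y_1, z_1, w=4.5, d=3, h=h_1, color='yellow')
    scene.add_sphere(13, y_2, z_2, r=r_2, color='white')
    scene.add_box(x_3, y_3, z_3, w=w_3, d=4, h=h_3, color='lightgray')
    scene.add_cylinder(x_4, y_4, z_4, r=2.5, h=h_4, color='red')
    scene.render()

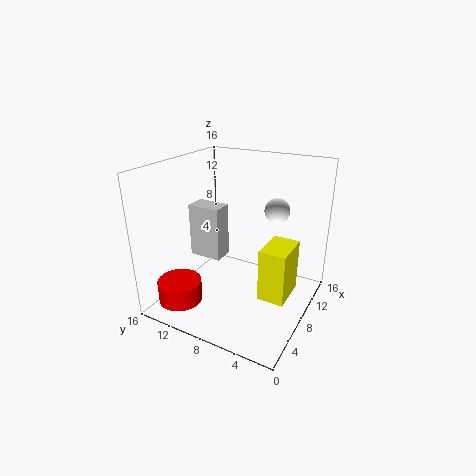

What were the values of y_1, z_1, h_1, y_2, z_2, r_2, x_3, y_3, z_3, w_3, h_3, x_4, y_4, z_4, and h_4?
y_1 = 2, z_1 = 1.5, h_1 = 6, y_2 = 5.5, z_2 = 10, r_2 = 1.5, x_3 = 8.5, y_3 = 11, z_3 = 4, w_3 = 2.5, h_3 = 6.5, x_4 = 4, y_4 = 13.5, z_4 = 0.5, h_4 = 2.5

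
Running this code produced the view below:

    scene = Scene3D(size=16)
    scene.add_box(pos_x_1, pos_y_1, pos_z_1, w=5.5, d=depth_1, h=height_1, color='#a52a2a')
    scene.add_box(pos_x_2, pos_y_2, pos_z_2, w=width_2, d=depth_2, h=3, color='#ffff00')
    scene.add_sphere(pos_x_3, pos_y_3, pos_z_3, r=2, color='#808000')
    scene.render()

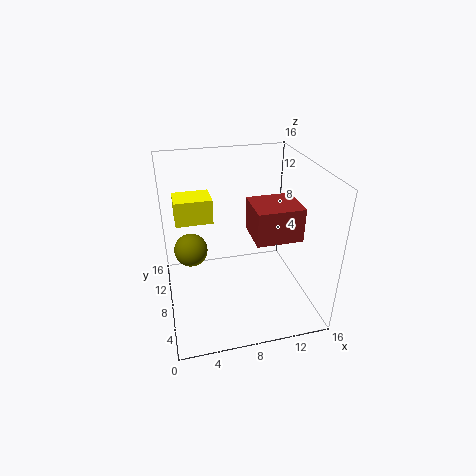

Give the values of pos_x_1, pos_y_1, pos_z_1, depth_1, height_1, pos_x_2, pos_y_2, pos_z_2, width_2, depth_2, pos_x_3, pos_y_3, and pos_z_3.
pos_x_1 = 10; pos_y_1 = 7; pos_z_1 = 7; depth_1 = 5; height_1 = 4; pos_x_2 = 1.5; pos_y_2 = 12; pos_z_2 = 8; width_2 = 4.5; depth_2 = 3.5; pos_x_3 = 3; pos_y_3 = 11.5; pos_z_3 = 5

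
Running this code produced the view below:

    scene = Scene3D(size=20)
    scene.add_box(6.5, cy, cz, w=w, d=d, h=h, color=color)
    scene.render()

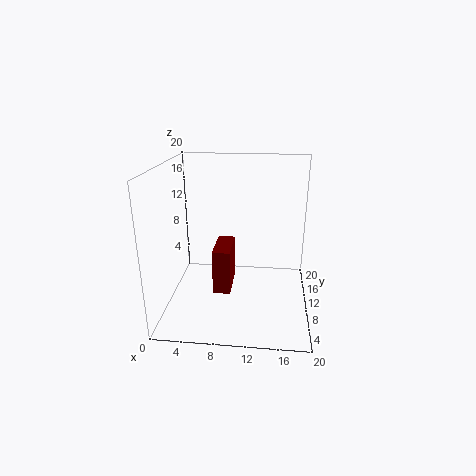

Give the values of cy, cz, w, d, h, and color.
cy = 8.5, cz = 1.75, w = 2.5, d = 6, h = 6.5, color = 'maroon'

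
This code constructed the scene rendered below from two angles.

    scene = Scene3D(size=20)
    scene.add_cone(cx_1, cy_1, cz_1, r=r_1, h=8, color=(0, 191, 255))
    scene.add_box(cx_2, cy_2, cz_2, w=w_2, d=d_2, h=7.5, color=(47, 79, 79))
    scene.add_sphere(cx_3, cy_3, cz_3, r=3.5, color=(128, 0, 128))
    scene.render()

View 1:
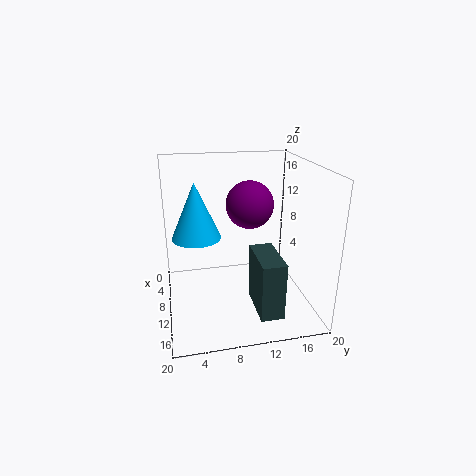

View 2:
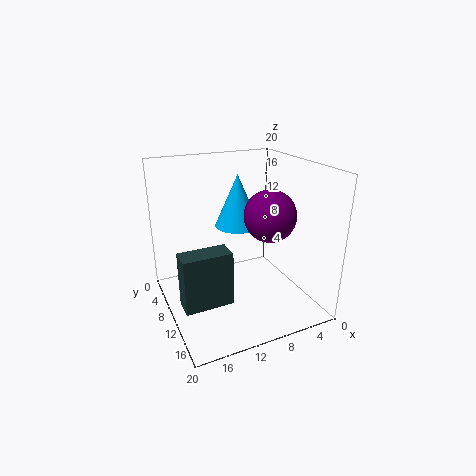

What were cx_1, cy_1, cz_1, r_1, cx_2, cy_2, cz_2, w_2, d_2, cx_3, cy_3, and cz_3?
cx_1 = 7.5, cy_1 = 4.5, cz_1 = 9.5, r_1 = 3.5, cx_2 = 12.5, cy_2 = 11, cz_2 = 2.5, w_2 = 6.5, d_2 = 3, cx_3 = 6.5, cy_3 = 12.5, cz_3 = 13.5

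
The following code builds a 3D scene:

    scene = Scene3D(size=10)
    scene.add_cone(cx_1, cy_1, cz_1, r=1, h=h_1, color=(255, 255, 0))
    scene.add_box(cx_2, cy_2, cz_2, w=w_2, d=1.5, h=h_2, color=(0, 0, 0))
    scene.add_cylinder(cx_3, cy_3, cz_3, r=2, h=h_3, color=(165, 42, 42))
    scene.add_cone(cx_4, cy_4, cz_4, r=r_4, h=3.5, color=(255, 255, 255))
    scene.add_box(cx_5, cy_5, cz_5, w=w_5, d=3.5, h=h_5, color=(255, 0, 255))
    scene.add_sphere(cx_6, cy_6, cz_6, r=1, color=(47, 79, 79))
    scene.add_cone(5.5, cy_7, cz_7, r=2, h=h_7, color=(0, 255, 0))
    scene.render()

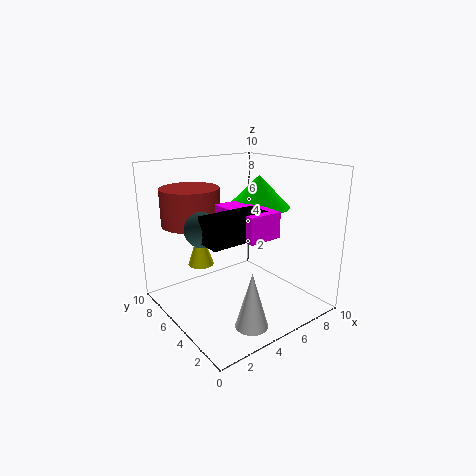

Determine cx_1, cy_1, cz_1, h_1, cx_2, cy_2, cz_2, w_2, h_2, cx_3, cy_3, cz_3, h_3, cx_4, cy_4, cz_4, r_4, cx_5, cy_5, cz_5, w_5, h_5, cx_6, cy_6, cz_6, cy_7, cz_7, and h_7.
cx_1 = 4; cy_1 = 8.5; cz_1 = 2; h_1 = 3; cx_2 = 0.5; cy_2 = 1; cz_2 = 6.5; w_2 = 3.5; h_2 = 1.5; cx_3 = 2.5; cy_3 = 7; cz_3 = 6; h_3 = 2.5; cx_4 = 3; cy_4 = 1; cz_4 = 1; r_4 = 1; cx_5 = 2.5; cy_5 = 0.5; cz_5 = 6.5; w_5 = 2; h_5 = 1.5; cx_6 = 1; cy_6 = 3; cz_6 = 7; cy_7 = 3.5; cz_7 = 7.5; h_7 = 2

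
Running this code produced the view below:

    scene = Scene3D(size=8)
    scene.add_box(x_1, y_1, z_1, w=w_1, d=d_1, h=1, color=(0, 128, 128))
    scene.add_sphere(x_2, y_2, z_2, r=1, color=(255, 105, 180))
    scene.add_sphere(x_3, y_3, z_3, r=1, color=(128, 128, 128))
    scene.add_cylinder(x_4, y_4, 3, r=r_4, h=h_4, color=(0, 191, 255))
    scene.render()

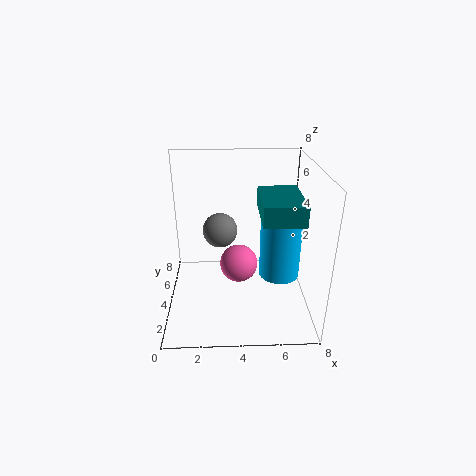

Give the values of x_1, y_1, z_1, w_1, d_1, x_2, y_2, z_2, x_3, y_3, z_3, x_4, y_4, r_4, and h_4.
x_1 = 5
y_1 = 1
z_1 = 6
w_1 = 2
d_1 = 3
x_2 = 4
y_2 = 3
z_2 = 3
x_3 = 3
y_3 = 5
z_3 = 4
x_4 = 6
y_4 = 2
r_4 = 1
h_4 = 3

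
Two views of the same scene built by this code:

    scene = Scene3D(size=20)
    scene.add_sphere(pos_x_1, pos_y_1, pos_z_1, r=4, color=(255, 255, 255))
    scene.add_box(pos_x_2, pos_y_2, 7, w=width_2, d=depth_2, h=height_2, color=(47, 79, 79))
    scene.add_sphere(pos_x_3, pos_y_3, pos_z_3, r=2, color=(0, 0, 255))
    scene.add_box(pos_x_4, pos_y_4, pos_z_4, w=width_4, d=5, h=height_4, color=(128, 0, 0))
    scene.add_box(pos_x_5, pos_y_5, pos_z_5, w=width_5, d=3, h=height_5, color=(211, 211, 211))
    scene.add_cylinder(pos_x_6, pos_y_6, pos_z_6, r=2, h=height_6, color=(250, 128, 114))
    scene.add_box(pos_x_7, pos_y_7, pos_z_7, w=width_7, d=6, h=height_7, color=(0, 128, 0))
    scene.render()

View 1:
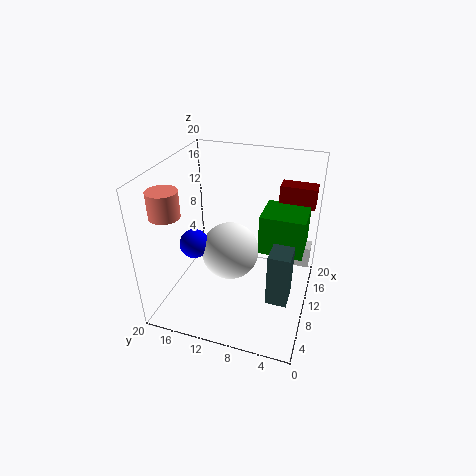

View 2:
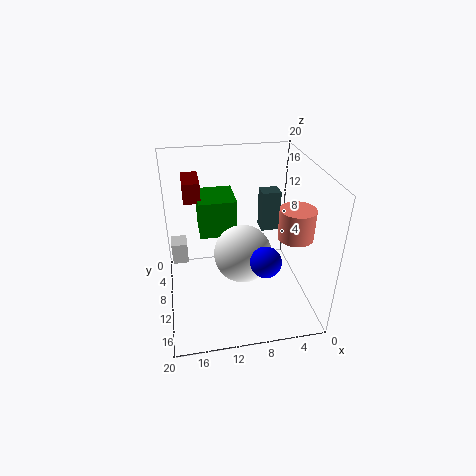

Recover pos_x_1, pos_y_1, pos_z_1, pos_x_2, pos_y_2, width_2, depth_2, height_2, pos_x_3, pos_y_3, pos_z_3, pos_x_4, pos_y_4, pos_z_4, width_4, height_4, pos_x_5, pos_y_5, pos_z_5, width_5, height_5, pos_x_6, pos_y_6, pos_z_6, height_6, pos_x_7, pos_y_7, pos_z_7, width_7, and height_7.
pos_x_1 = 9.5
pos_y_1 = 11
pos_z_1 = 8
pos_x_2 = 2
pos_y_2 = 1.5
width_2 = 3
depth_2 = 2.5
height_2 = 6.5
pos_x_3 = 7.5
pos_y_3 = 15.5
pos_z_3 = 9.5
pos_x_4 = 14.5
pos_y_4 = 0.5
pos_z_4 = 13.5
width_4 = 2.5
height_4 = 3
pos_x_5 = 17
pos_y_5 = 0.5
pos_z_5 = 2
width_5 = 2.5
height_5 = 3.5
pos_x_6 = 5
pos_y_6 = 18
pos_z_6 = 14.5
height_6 = 3.5
pos_x_7 = 9.5
pos_y_7 = 1
pos_z_7 = 8.5
width_7 = 5.5
height_7 = 5.5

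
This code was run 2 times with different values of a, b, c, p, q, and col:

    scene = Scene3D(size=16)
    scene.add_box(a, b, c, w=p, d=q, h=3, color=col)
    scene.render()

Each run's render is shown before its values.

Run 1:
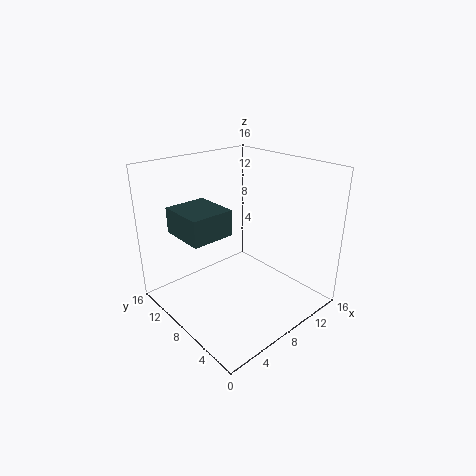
a = 3; b = 9; c = 8; p = 5; q = 5.5; col = 'darkslategray'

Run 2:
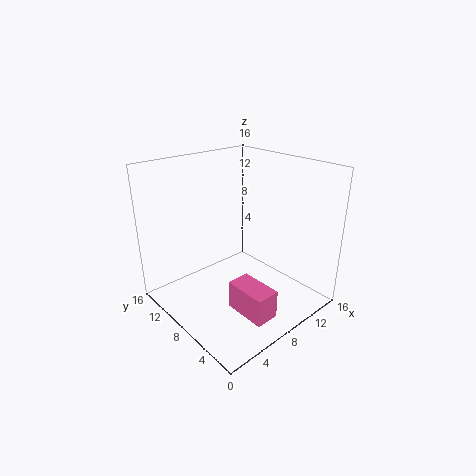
a = 4.5; b = 1; c = 2; p = 2.5; q = 4.5; col = 'hotpink'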